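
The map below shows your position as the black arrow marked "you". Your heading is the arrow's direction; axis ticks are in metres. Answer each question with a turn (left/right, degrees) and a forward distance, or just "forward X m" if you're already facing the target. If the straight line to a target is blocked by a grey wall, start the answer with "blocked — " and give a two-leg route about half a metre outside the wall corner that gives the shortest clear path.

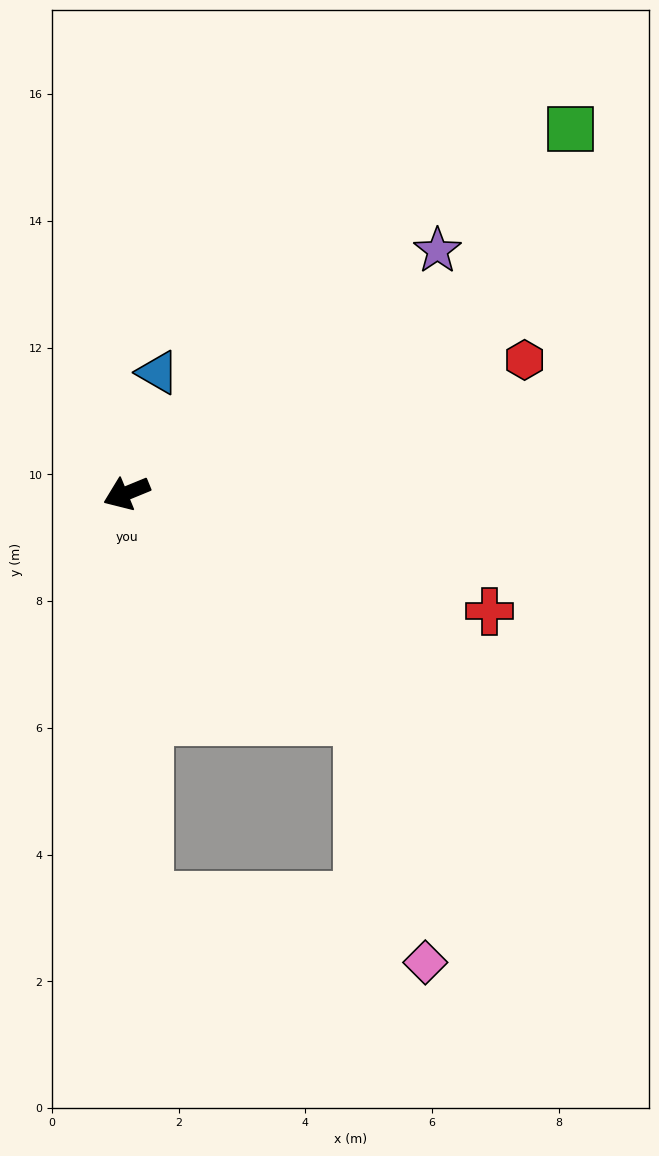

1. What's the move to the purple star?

turn right 164°, forward 6.2 m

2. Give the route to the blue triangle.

turn right 127°, forward 2.0 m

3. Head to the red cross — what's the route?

turn left 140°, forward 6.0 m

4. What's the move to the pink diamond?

blocked — turn left 114°, forward 5.1 m, then turn right 31°, forward 4.0 m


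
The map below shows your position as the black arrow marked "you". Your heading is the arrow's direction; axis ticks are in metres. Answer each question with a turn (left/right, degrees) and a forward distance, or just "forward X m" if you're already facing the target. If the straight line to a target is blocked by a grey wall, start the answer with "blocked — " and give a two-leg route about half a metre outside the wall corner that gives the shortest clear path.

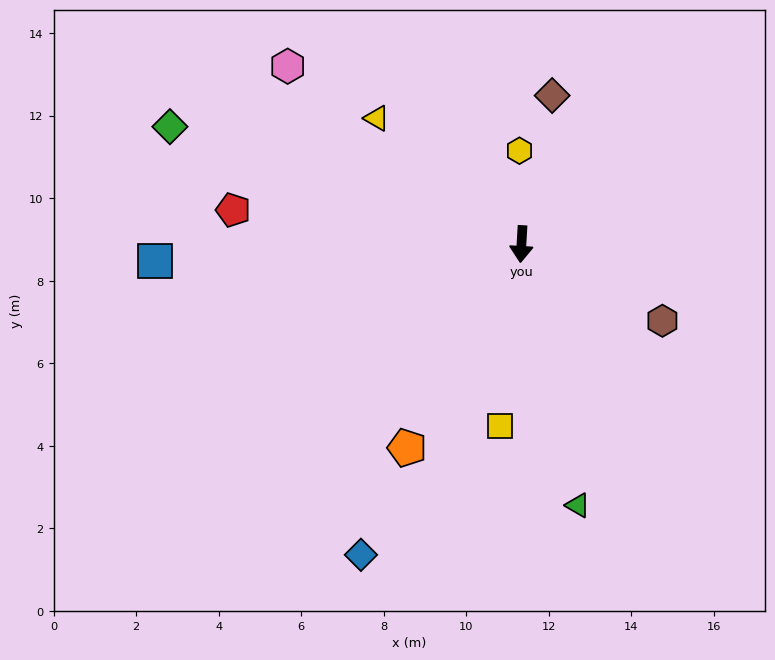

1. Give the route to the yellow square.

turn right 3°, forward 4.4 m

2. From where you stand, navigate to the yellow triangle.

turn right 128°, forward 4.6 m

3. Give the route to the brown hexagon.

turn left 65°, forward 3.9 m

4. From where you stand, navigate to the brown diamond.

turn left 172°, forward 3.7 m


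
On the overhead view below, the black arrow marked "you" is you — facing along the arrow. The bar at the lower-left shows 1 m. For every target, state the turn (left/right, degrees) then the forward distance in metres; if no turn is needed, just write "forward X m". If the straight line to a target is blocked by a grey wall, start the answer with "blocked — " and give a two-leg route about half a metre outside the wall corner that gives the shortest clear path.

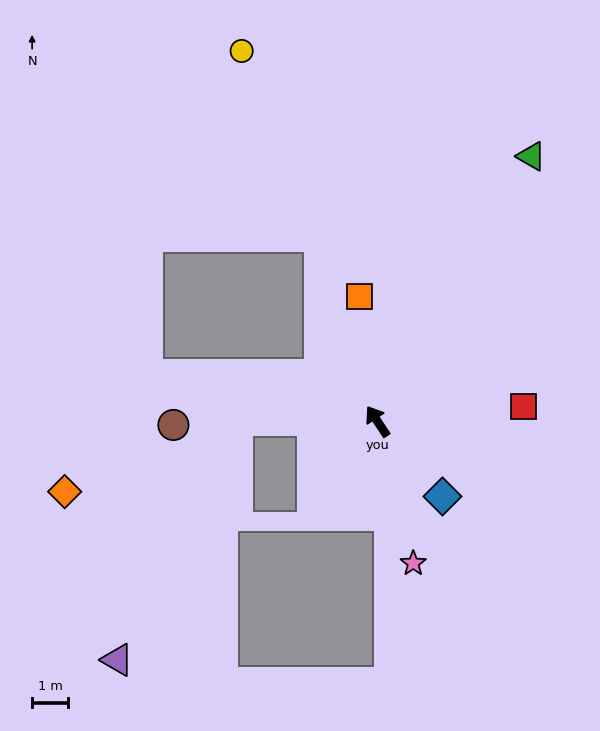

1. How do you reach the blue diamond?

turn right 173°, forward 2.7 m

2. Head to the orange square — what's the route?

turn right 25°, forward 3.5 m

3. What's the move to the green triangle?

turn right 64°, forward 8.4 m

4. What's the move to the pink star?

turn left 161°, forward 4.0 m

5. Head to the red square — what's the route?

turn right 118°, forward 4.1 m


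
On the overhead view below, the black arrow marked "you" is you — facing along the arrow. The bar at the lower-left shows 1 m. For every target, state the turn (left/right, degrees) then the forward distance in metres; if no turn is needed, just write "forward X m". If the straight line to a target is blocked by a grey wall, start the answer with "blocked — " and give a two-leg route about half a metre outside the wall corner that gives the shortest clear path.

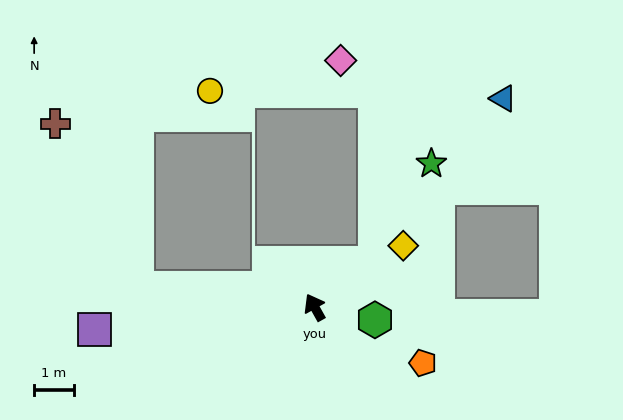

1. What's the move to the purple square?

turn left 67°, forward 5.6 m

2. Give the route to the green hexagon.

turn right 131°, forward 1.6 m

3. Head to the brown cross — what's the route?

blocked — turn left 55°, forward 4.5 m, then turn right 58°, forward 4.6 m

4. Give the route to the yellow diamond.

turn right 84°, forward 2.7 m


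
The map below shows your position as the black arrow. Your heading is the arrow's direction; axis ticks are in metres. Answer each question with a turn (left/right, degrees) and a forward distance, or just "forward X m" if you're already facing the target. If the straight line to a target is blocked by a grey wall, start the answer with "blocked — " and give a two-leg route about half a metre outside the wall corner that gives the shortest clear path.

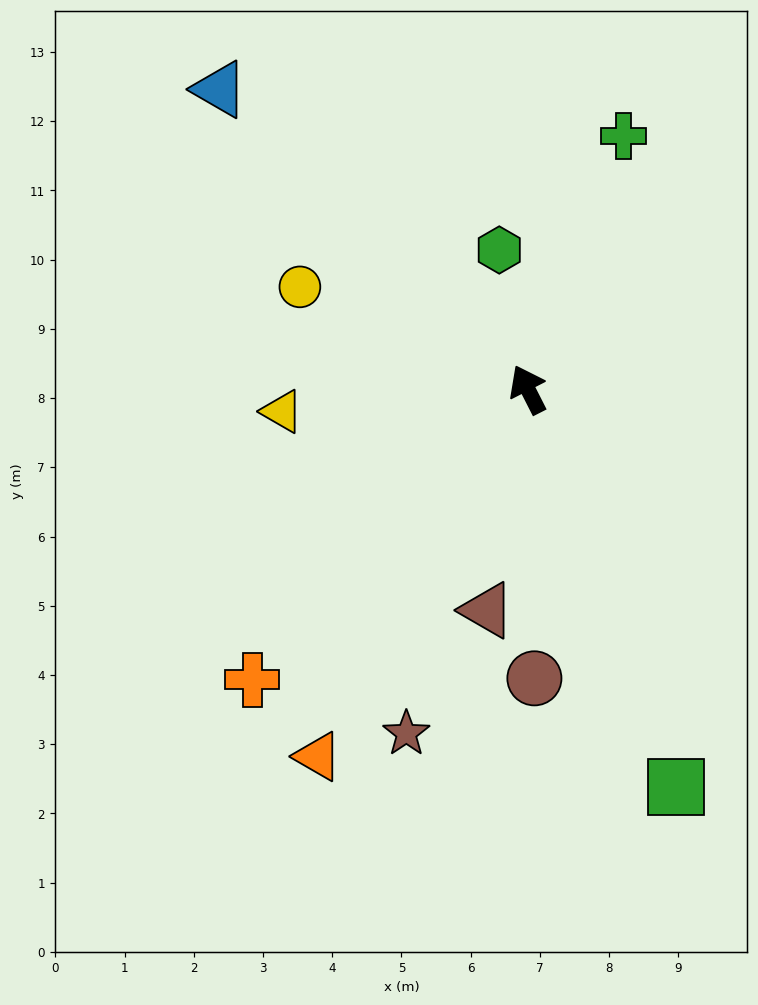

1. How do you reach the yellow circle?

turn left 39°, forward 3.6 m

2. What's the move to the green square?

turn left 173°, forward 6.1 m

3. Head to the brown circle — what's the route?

turn left 154°, forward 4.2 m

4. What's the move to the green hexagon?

turn right 15°, forward 2.1 m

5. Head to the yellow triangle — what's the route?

turn left 68°, forward 3.6 m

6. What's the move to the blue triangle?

turn left 19°, forward 6.2 m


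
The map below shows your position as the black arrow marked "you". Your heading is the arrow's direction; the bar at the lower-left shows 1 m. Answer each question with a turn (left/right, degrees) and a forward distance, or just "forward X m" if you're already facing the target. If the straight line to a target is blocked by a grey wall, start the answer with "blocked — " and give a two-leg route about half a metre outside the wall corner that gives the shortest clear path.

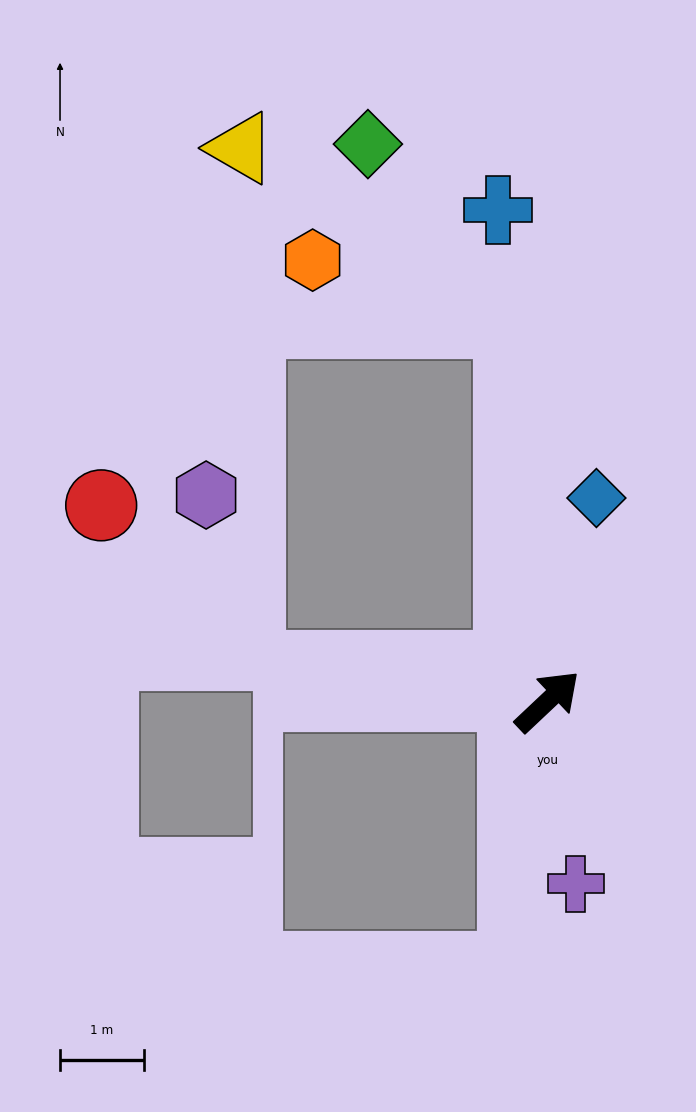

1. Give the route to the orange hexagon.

blocked — turn left 52°, forward 4.5 m, then turn left 67°, forward 2.5 m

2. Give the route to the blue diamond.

turn left 33°, forward 2.5 m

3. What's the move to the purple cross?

turn right 125°, forward 2.2 m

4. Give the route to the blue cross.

turn left 52°, forward 5.9 m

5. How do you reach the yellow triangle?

blocked — turn left 52°, forward 4.5 m, then turn left 52°, forward 3.8 m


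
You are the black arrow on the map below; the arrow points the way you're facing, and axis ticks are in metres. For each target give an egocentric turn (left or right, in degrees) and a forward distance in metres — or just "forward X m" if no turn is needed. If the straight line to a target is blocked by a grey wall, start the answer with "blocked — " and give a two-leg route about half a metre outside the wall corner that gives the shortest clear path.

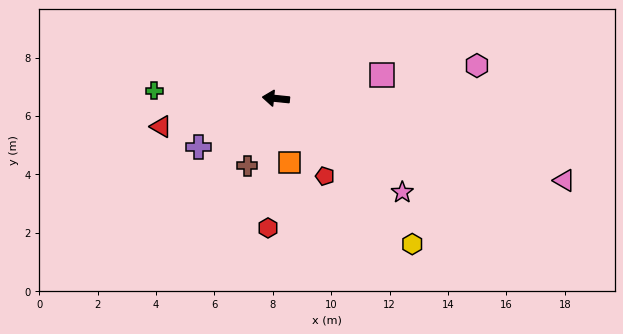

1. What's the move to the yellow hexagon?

turn left 139°, forward 6.8 m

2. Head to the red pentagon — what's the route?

turn left 128°, forward 3.1 m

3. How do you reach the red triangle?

turn left 20°, forward 4.0 m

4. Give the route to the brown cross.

turn left 73°, forward 2.5 m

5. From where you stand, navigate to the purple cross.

turn left 38°, forward 3.1 m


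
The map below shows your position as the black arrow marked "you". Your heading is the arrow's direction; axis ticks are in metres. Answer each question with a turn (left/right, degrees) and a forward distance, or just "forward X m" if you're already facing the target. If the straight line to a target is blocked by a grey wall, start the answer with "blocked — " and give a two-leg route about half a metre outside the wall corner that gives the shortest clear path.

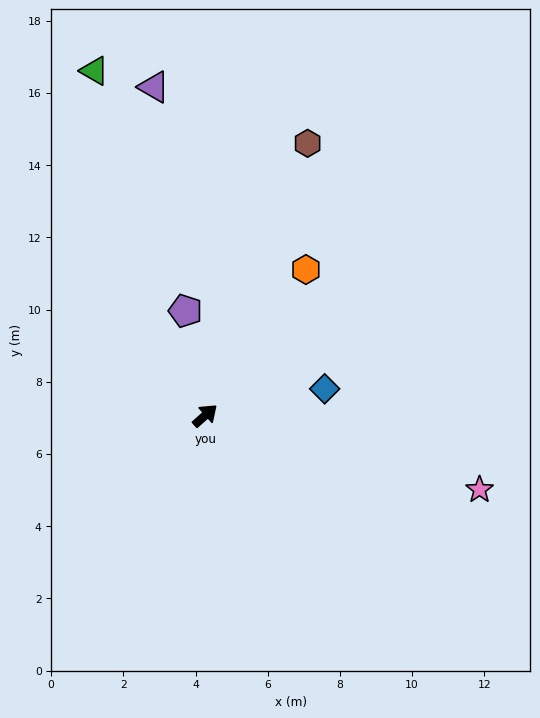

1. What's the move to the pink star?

turn right 57°, forward 7.9 m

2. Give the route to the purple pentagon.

turn left 59°, forward 2.9 m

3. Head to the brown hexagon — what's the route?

turn left 28°, forward 8.1 m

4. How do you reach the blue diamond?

turn right 29°, forward 3.4 m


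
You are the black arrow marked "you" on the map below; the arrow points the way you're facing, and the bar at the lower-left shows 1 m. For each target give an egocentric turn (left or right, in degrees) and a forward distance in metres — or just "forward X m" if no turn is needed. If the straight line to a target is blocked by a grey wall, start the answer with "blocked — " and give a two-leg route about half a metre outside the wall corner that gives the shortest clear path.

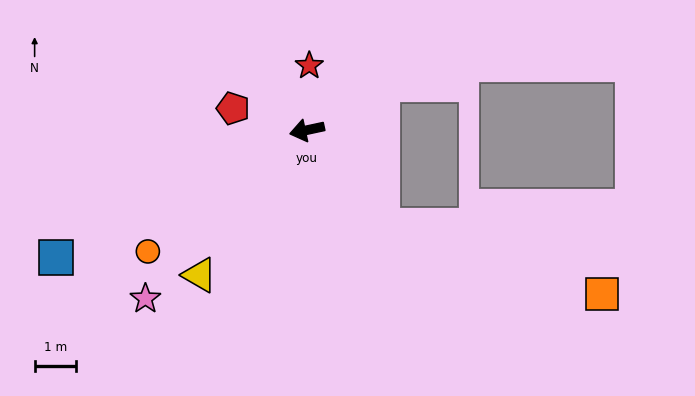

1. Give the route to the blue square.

turn left 15°, forward 6.7 m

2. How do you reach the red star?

turn right 104°, forward 1.5 m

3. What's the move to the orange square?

blocked — turn left 116°, forward 2.9 m, then turn left 35°, forward 5.5 m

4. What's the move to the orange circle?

turn left 25°, forward 4.8 m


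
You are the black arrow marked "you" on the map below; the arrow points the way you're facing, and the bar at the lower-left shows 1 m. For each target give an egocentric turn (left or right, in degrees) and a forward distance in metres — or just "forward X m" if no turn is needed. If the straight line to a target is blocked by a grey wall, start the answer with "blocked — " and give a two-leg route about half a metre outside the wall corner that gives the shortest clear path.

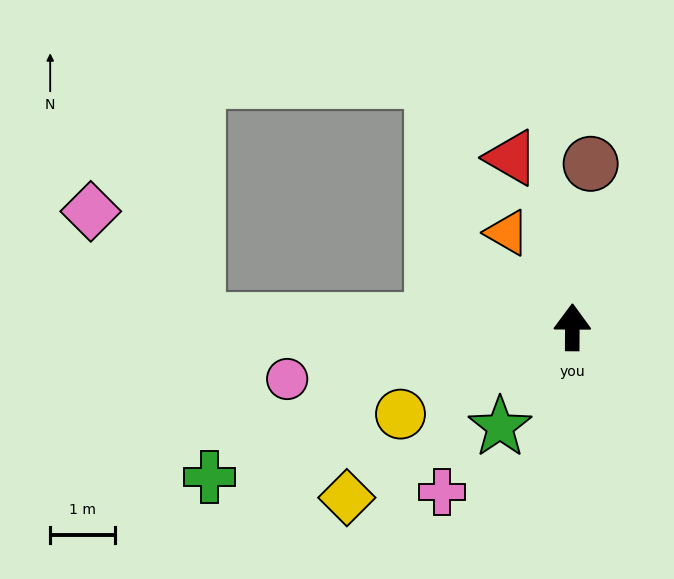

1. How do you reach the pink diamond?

blocked — turn left 89°, forward 5.8 m, then turn right 44°, forward 2.3 m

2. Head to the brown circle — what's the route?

turn right 6°, forward 2.5 m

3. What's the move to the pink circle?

turn left 101°, forward 4.5 m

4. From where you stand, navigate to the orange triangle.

turn left 35°, forward 1.8 m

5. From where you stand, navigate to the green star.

turn left 144°, forward 1.9 m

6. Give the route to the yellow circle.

turn left 117°, forward 3.0 m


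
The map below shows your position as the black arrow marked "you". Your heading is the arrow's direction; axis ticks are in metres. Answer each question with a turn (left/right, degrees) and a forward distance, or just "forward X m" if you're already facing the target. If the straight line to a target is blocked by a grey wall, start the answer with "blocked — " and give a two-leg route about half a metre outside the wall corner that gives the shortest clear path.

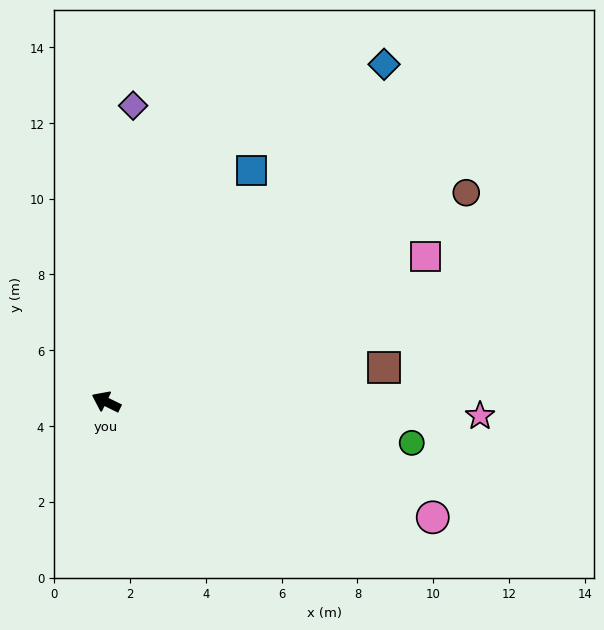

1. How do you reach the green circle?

turn right 162°, forward 8.1 m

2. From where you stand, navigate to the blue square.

turn right 96°, forward 7.2 m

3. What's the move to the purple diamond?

turn right 69°, forward 7.9 m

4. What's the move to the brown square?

turn right 147°, forward 7.4 m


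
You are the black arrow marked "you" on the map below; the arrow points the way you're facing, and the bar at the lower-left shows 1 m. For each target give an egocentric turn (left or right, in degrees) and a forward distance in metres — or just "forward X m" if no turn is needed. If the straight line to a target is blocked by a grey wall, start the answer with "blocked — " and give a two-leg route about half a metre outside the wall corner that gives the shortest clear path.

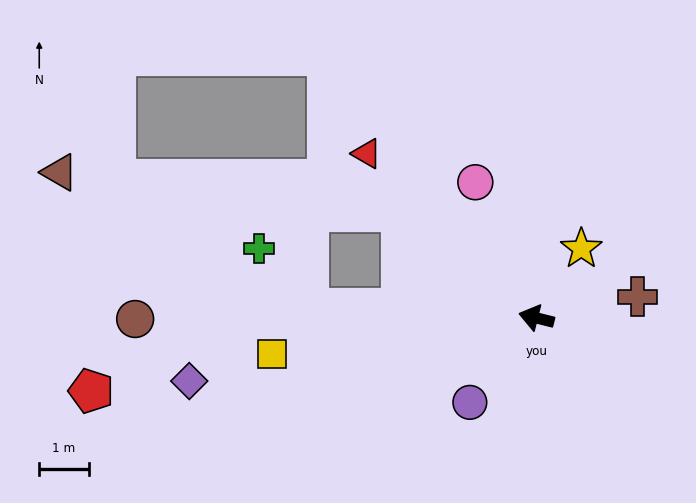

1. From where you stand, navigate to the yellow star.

turn right 109°, forward 1.7 m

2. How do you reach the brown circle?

turn left 14°, forward 8.1 m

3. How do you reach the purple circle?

turn left 66°, forward 2.2 m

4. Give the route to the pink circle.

turn right 52°, forward 3.0 m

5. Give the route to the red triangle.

turn right 30°, forward 4.8 m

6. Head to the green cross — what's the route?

blocked — turn left 12°, forward 4.6 m, then turn right 49°, forward 1.6 m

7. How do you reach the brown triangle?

blocked — turn left 12°, forward 4.6 m, then turn right 27°, forward 5.7 m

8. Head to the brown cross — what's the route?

turn right 154°, forward 2.1 m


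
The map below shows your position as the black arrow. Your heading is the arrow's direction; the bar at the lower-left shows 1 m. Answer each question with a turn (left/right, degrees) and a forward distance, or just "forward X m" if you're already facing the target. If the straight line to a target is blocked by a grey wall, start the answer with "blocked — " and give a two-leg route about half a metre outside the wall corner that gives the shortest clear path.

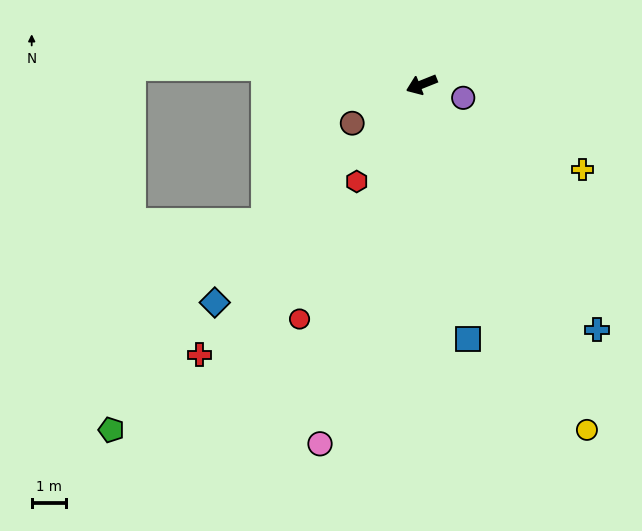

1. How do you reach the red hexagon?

turn left 34°, forward 3.4 m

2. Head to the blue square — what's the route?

turn left 79°, forward 7.4 m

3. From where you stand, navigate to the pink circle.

turn left 52°, forward 10.7 m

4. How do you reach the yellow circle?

turn left 94°, forward 11.0 m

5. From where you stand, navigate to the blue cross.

turn left 104°, forward 8.7 m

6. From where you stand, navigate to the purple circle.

turn left 140°, forward 1.3 m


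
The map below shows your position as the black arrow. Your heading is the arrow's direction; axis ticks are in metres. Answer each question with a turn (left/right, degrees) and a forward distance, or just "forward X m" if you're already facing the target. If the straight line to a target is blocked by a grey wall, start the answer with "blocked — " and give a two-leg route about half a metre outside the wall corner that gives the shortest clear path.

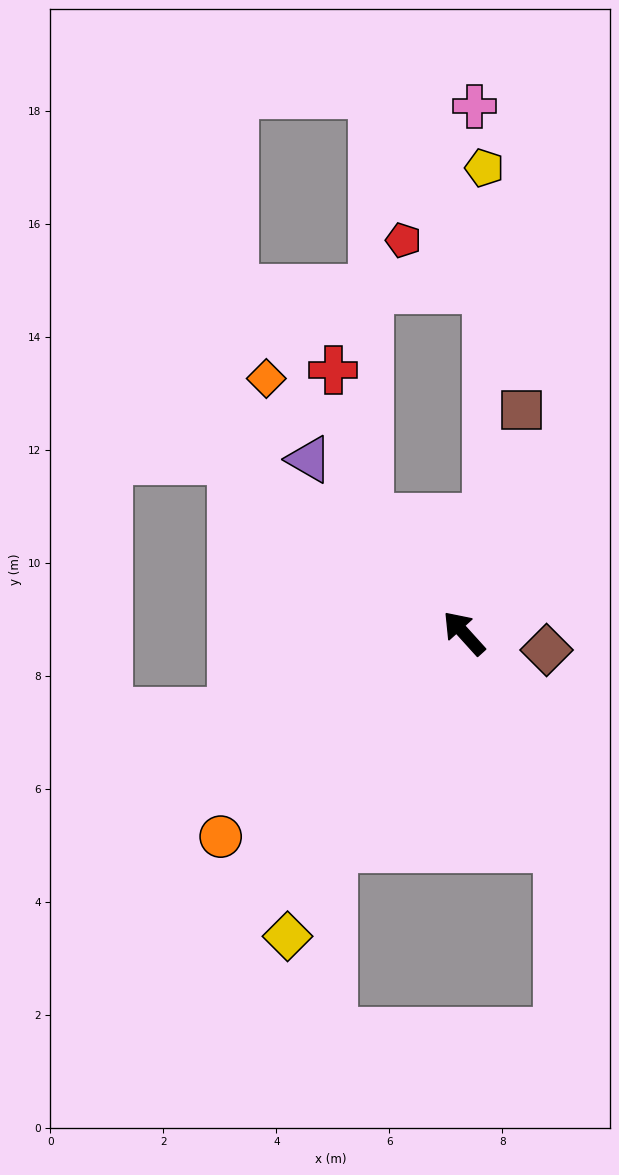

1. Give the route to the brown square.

turn right 57°, forward 4.1 m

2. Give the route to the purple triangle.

forward 4.1 m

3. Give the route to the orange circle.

turn left 88°, forward 5.6 m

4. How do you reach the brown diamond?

turn right 144°, forward 1.5 m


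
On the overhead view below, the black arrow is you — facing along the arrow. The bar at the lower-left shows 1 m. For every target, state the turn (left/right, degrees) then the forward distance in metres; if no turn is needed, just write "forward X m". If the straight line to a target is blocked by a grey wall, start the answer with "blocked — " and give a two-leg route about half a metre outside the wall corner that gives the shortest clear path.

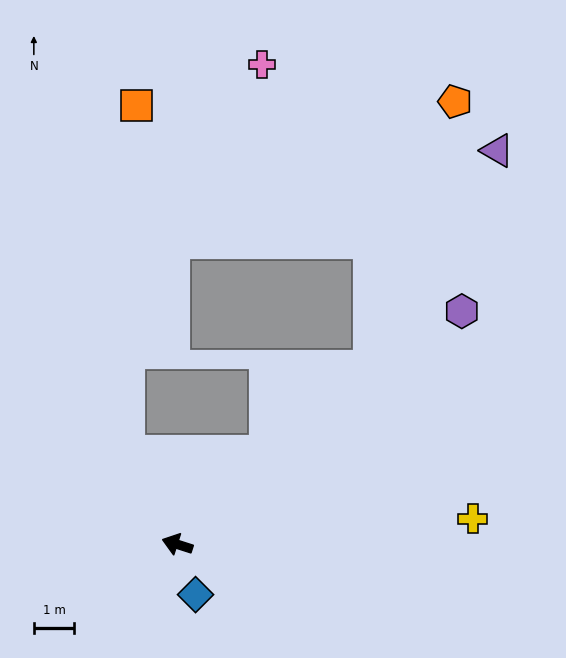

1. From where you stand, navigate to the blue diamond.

turn left 128°, forward 1.3 m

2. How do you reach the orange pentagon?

blocked — turn right 120°, forward 6.4 m, then turn left 30°, forward 6.9 m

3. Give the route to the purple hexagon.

turn right 123°, forward 9.1 m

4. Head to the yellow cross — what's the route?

turn right 157°, forward 7.3 m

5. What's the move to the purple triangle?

blocked — turn right 120°, forward 6.4 m, then turn left 17°, forward 6.2 m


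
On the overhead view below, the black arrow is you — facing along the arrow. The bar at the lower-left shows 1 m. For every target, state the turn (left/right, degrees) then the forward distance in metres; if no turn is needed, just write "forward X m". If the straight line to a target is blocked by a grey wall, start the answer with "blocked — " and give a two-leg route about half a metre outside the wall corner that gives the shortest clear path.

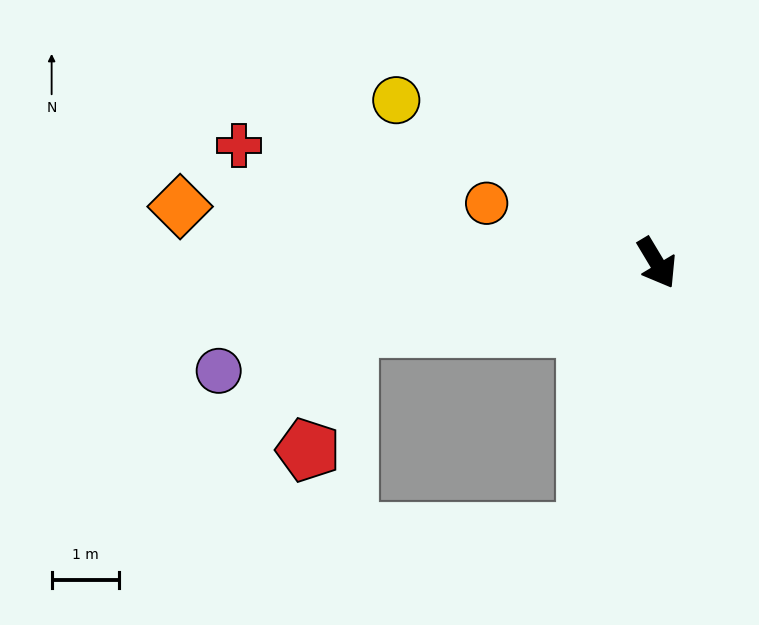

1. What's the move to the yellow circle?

turn right 153°, forward 4.6 m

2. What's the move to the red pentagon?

blocked — turn right 109°, forward 4.7 m, then turn left 59°, forward 1.9 m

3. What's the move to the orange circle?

turn right 140°, forward 2.7 m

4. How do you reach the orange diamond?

turn right 128°, forward 7.1 m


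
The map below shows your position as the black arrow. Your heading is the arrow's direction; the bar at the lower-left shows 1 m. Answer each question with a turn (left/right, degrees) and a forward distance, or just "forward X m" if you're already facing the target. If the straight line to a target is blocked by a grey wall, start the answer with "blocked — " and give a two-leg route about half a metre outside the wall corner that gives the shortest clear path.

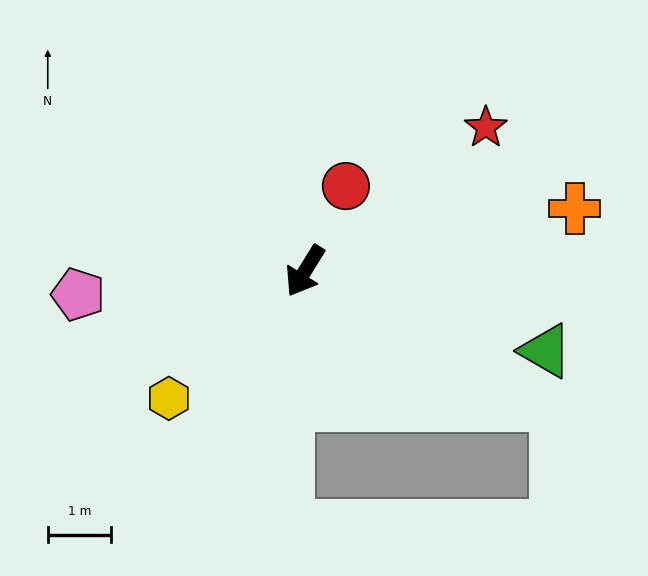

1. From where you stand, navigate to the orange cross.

turn left 135°, forward 4.4 m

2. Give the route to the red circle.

turn right 174°, forward 1.5 m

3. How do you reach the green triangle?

turn left 103°, forward 4.0 m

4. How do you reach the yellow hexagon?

turn right 15°, forward 2.9 m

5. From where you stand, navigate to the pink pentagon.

turn right 52°, forward 3.6 m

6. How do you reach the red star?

turn left 160°, forward 3.6 m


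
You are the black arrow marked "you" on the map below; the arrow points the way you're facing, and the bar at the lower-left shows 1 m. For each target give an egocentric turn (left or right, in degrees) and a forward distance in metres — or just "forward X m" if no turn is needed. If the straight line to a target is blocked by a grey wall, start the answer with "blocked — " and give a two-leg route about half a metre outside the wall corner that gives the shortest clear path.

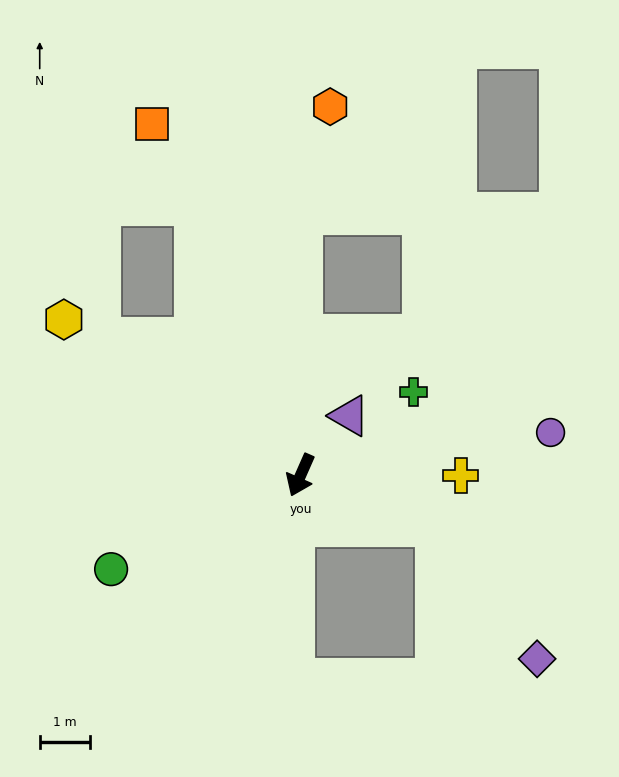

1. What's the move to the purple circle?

turn left 123°, forward 5.1 m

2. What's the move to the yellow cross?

turn left 114°, forward 3.2 m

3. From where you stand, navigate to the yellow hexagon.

turn right 100°, forward 5.7 m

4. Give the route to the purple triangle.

turn left 164°, forward 1.5 m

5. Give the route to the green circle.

turn right 40°, forward 4.2 m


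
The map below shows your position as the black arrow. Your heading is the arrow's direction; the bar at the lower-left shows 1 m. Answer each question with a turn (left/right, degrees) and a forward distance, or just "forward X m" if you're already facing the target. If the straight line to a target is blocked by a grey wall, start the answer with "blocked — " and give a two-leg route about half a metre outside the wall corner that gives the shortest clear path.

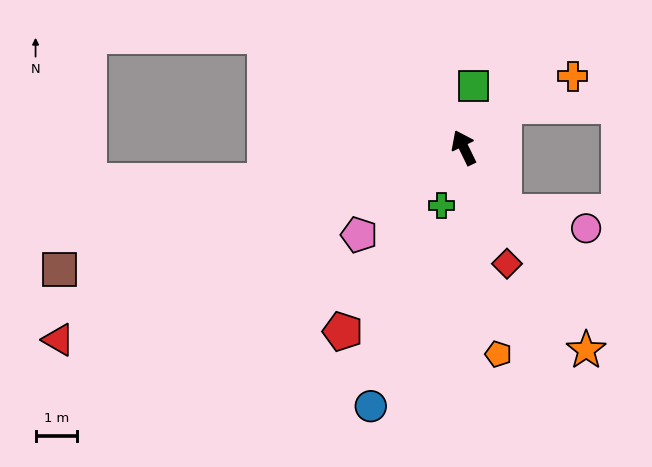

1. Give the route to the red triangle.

turn left 89°, forward 10.7 m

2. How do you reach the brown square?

turn left 81°, forward 10.1 m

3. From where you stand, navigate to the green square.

turn right 35°, forward 1.5 m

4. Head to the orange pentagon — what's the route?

turn left 164°, forward 5.0 m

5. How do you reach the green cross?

turn left 133°, forward 1.5 m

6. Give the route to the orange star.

turn right 175°, forward 5.6 m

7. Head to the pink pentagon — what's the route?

turn left 104°, forward 3.3 m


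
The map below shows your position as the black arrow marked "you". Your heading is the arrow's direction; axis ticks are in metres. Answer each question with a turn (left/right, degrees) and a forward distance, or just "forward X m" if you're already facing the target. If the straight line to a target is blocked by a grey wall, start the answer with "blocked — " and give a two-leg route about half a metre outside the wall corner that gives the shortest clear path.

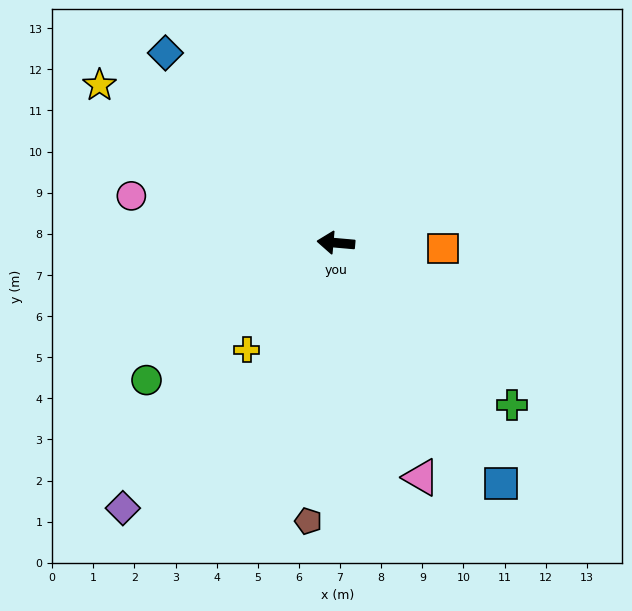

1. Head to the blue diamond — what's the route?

turn right 43°, forward 6.2 m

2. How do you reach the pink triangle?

turn left 115°, forward 6.1 m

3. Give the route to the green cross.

turn left 142°, forward 5.8 m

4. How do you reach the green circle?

turn left 41°, forward 5.7 m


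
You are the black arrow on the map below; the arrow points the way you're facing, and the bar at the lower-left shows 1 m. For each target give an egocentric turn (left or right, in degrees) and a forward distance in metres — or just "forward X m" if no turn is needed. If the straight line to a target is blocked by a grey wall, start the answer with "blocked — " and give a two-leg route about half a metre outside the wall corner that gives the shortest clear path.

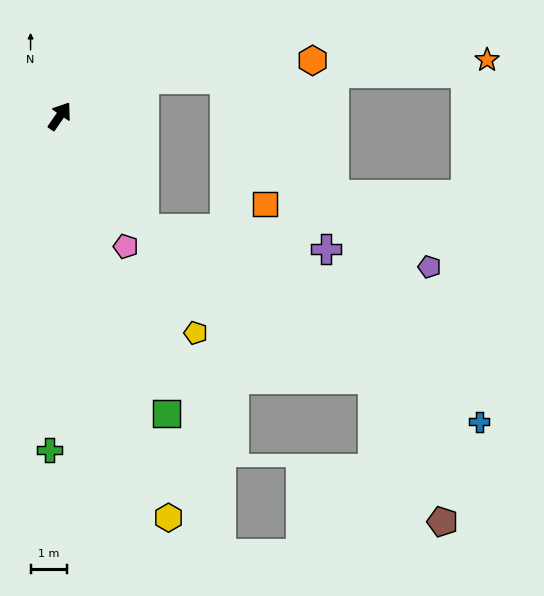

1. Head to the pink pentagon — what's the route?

turn right 119°, forward 4.0 m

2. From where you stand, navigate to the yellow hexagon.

turn right 130°, forward 11.5 m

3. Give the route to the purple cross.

blocked — turn right 109°, forward 3.9 m, then turn left 47°, forward 5.1 m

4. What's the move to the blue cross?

blocked — turn right 109°, forward 3.9 m, then turn left 24°, forward 10.7 m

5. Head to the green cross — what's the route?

turn right 147°, forward 9.3 m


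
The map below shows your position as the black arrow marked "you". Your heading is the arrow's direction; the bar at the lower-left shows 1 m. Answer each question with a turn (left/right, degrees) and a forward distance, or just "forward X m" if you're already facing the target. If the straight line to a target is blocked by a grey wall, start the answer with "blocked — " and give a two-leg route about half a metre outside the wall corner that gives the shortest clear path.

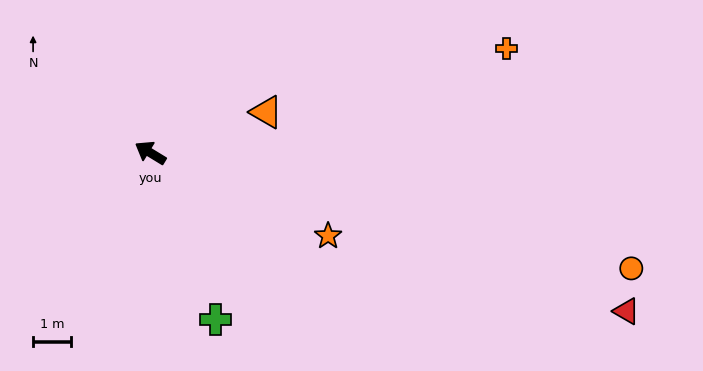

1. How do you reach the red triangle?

turn right 167°, forward 13.1 m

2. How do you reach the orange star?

turn right 174°, forward 5.1 m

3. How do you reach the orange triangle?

turn right 129°, forward 3.2 m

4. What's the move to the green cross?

turn left 143°, forward 4.7 m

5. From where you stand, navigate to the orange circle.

turn right 162°, forward 12.9 m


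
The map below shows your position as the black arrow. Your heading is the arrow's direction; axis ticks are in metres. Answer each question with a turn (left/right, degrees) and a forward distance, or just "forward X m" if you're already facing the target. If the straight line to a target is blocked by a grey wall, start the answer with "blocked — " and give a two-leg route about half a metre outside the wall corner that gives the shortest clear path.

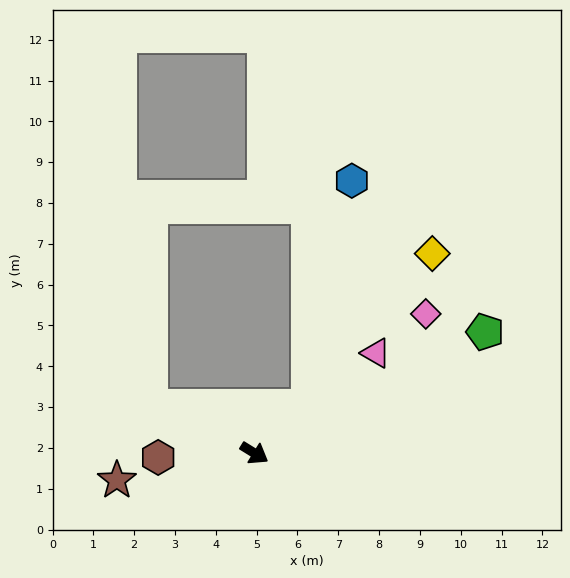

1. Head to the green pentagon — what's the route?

turn left 59°, forward 6.4 m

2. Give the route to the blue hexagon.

blocked — turn left 73°, forward 1.7 m, then turn left 38°, forward 5.6 m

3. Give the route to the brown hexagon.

turn right 146°, forward 2.4 m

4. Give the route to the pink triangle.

turn left 71°, forward 3.9 m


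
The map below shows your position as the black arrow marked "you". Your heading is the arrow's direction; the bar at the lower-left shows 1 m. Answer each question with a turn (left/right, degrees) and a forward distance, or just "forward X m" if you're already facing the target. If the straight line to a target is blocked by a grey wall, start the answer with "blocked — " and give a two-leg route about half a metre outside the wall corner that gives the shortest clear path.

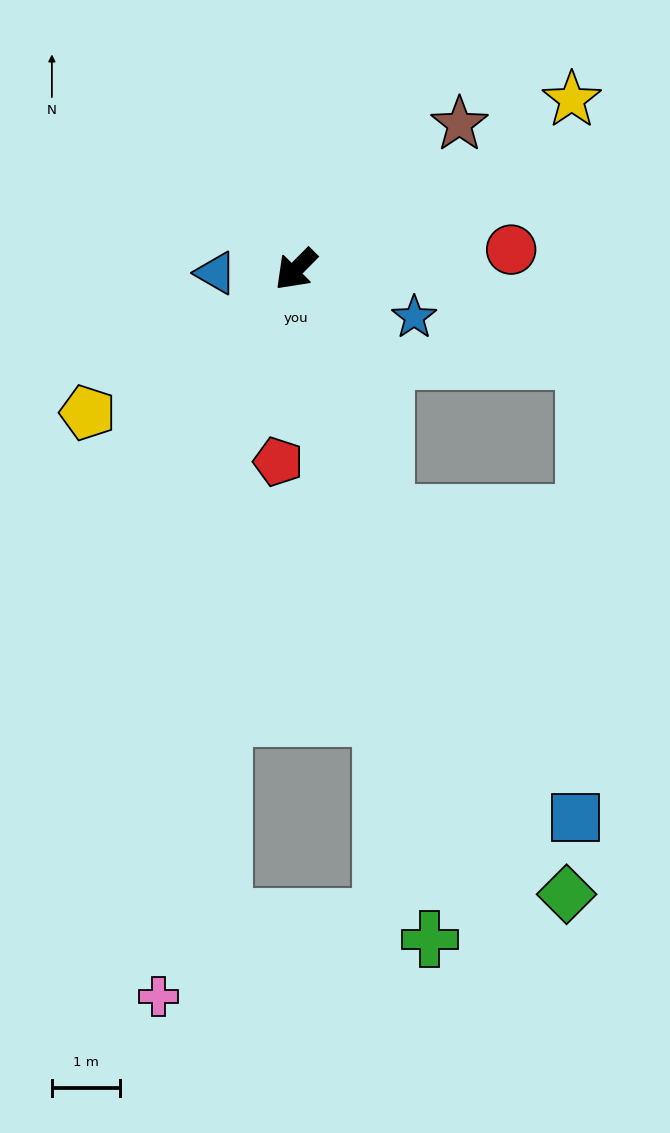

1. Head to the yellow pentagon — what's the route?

turn right 11°, forward 3.7 m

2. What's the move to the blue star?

turn left 113°, forward 1.9 m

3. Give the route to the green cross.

turn left 56°, forward 10.0 m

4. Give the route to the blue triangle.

turn right 43°, forward 1.2 m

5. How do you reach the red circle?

turn left 140°, forward 3.2 m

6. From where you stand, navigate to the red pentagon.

turn left 39°, forward 2.8 m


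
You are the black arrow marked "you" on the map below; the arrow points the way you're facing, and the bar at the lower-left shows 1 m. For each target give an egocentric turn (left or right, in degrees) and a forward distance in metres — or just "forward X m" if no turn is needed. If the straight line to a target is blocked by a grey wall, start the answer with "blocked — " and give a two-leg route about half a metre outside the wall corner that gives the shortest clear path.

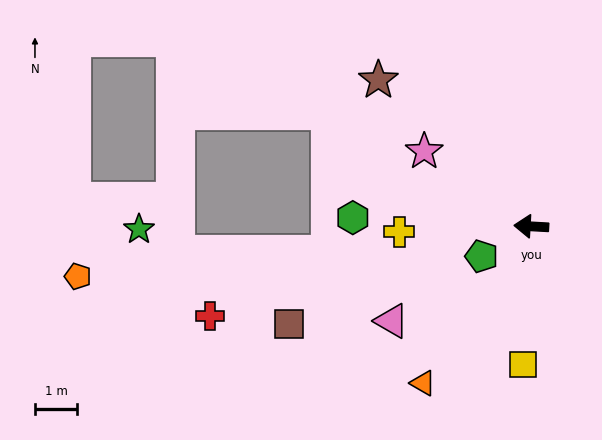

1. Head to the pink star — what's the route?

turn right 32°, forward 3.1 m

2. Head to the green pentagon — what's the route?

turn left 34°, forward 1.4 m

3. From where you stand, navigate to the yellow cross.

turn left 5°, forward 3.1 m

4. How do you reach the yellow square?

turn left 90°, forward 3.3 m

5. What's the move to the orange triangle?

turn left 59°, forward 4.5 m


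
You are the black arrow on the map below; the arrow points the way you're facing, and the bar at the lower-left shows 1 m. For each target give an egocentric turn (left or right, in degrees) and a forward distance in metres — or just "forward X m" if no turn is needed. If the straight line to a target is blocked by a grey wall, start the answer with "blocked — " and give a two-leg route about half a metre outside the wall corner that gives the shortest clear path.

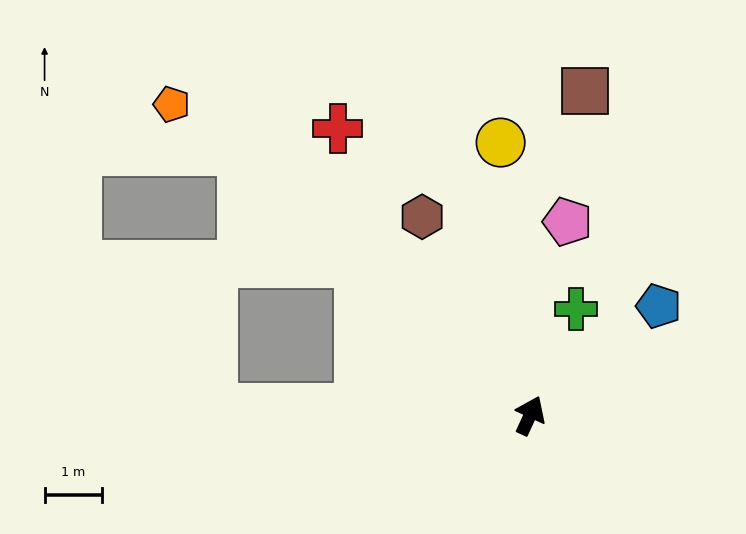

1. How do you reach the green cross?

forward 2.0 m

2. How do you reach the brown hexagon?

turn left 53°, forward 3.9 m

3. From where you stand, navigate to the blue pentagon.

turn right 25°, forward 2.9 m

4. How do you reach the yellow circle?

turn left 31°, forward 4.8 m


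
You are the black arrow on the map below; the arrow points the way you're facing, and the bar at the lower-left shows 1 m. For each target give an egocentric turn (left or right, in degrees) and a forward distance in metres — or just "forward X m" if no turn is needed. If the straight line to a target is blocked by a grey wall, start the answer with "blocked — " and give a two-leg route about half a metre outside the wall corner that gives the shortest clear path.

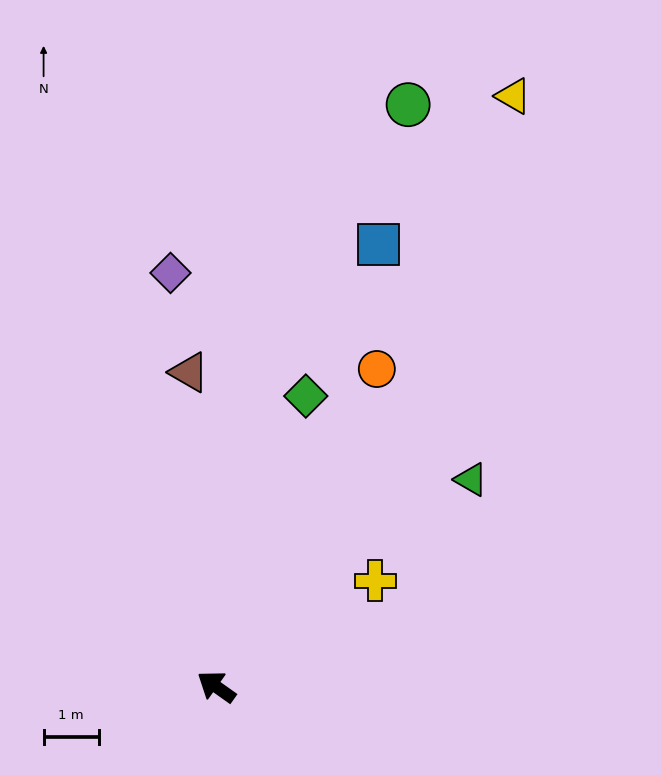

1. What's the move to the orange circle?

turn right 81°, forward 6.5 m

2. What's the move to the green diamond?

turn right 72°, forward 5.5 m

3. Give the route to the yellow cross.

turn right 111°, forward 3.5 m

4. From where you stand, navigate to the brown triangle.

turn right 50°, forward 5.7 m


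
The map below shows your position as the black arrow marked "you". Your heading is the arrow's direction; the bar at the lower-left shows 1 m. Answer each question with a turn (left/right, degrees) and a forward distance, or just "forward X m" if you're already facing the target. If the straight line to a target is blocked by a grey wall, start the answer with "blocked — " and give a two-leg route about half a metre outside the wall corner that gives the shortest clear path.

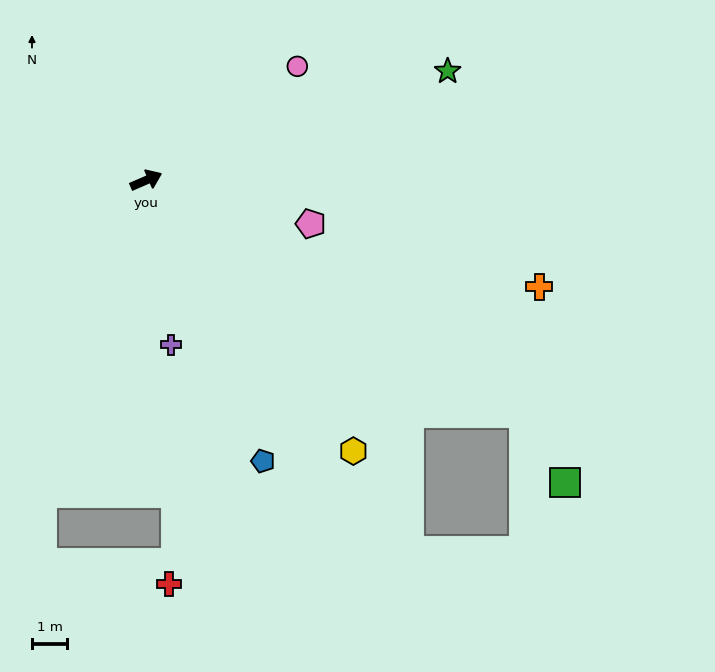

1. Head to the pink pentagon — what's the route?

turn right 38°, forward 4.8 m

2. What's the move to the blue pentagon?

turn right 91°, forward 8.6 m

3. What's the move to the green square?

blocked — turn right 55°, forward 12.6 m, then turn right 28°, forward 2.3 m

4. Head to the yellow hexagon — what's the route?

turn right 76°, forward 9.7 m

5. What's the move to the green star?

turn right 4°, forward 9.1 m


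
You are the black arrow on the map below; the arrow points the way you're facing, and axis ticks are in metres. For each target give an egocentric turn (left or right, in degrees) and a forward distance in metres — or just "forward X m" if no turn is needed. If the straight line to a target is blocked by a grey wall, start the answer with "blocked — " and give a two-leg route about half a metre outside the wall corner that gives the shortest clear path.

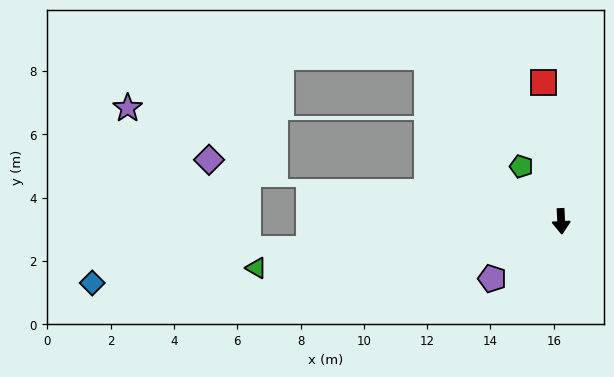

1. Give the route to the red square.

turn right 176°, forward 4.4 m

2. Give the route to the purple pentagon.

turn right 53°, forward 2.8 m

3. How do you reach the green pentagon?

turn right 147°, forward 2.1 m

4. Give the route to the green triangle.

turn right 84°, forward 9.7 m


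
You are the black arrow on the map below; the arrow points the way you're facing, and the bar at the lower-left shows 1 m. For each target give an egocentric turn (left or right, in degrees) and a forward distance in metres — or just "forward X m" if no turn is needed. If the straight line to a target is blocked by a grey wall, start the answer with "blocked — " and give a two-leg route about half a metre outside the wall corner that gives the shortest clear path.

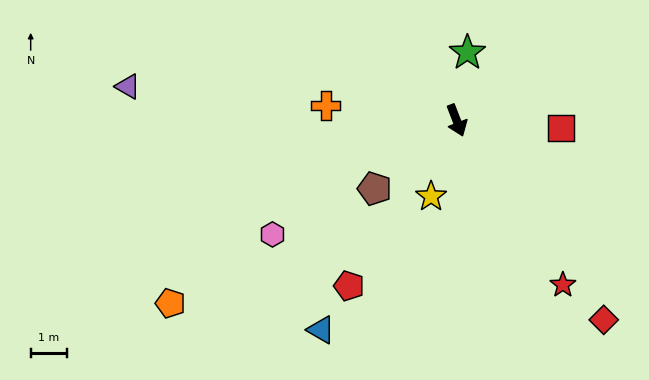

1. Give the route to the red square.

turn left 65°, forward 2.9 m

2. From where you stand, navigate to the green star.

turn left 150°, forward 1.9 m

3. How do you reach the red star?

turn left 12°, forward 5.4 m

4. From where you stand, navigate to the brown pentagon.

turn right 71°, forward 2.9 m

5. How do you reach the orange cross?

turn right 118°, forward 3.6 m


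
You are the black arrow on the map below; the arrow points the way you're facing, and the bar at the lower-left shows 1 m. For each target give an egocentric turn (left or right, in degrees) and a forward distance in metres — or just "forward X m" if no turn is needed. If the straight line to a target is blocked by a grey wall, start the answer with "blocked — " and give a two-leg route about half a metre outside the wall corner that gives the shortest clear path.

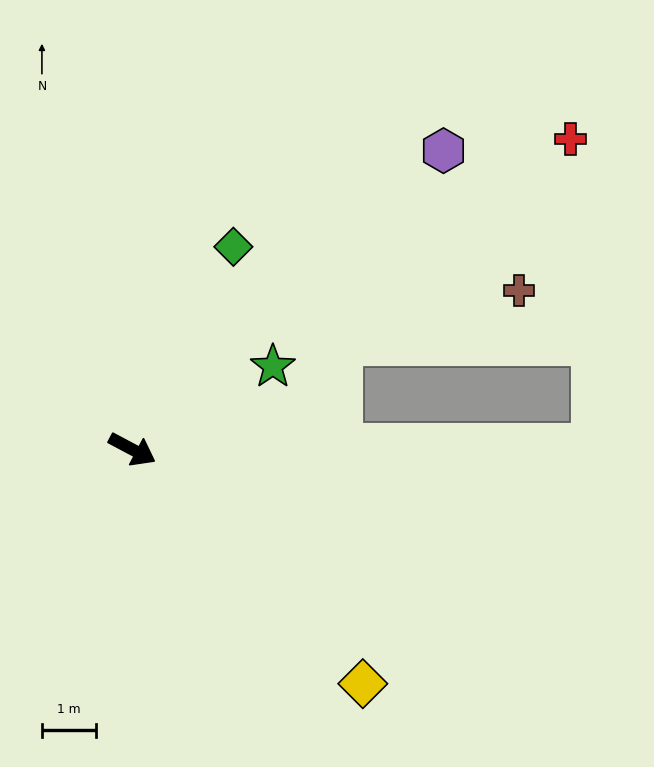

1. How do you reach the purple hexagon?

turn left 72°, forward 8.0 m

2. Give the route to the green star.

turn left 59°, forward 3.0 m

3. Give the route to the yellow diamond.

turn right 17°, forward 6.1 m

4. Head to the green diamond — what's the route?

turn left 91°, forward 4.2 m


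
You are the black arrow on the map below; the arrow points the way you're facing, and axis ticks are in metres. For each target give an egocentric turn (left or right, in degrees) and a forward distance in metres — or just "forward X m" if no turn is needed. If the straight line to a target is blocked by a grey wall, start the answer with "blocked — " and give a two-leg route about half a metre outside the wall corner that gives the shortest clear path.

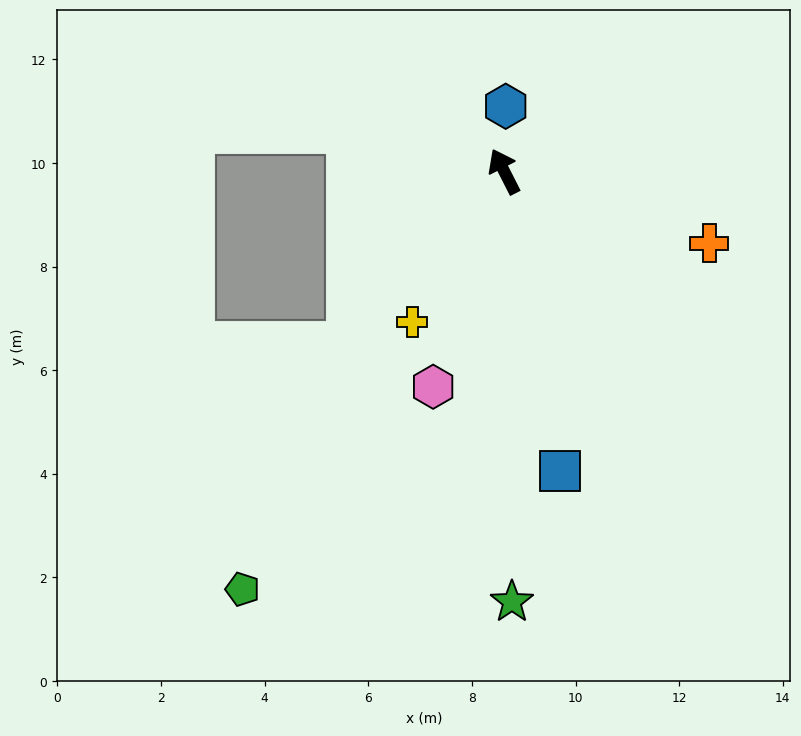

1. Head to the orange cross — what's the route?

turn right 136°, forward 4.2 m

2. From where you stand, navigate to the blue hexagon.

turn right 28°, forward 1.3 m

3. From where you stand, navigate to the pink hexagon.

turn left 135°, forward 4.4 m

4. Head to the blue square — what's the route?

turn left 164°, forward 5.9 m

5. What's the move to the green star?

turn left 154°, forward 8.3 m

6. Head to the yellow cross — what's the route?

turn left 122°, forward 3.4 m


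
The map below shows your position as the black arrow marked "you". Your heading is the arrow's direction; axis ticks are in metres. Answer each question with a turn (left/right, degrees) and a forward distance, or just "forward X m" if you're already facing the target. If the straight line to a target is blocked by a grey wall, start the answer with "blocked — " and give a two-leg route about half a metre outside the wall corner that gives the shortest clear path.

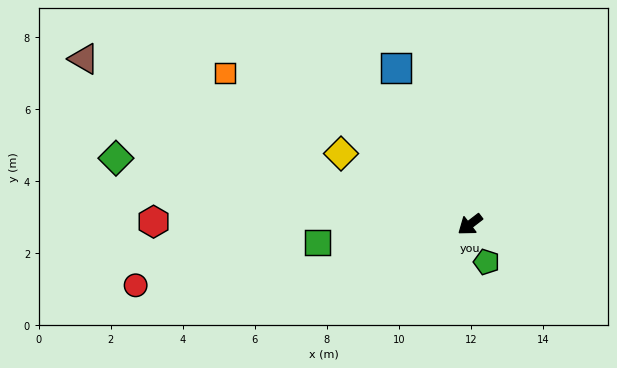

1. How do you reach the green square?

turn right 31°, forward 4.3 m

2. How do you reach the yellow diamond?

turn right 66°, forward 4.1 m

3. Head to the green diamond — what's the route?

turn right 48°, forward 10.0 m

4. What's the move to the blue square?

turn right 102°, forward 4.8 m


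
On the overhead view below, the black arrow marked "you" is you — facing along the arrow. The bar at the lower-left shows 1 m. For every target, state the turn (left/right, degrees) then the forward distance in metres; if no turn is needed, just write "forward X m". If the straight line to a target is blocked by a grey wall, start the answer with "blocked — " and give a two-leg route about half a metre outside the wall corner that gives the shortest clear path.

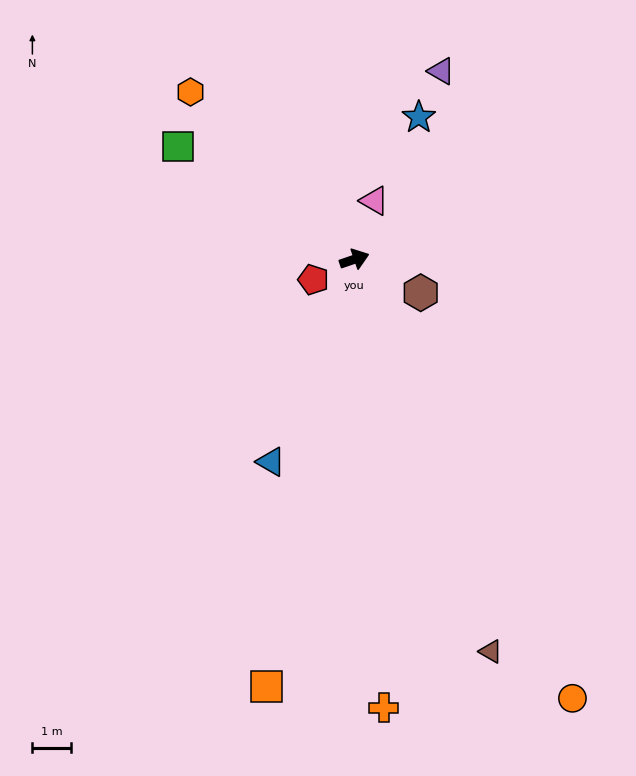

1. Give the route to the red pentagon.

turn right 172°, forward 1.2 m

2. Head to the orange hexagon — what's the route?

turn left 115°, forward 6.0 m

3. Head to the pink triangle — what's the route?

turn left 52°, forward 1.6 m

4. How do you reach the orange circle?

turn right 82°, forward 12.6 m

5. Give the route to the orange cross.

turn right 105°, forward 11.5 m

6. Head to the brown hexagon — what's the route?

turn right 46°, forward 1.9 m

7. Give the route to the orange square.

turn right 121°, forward 11.2 m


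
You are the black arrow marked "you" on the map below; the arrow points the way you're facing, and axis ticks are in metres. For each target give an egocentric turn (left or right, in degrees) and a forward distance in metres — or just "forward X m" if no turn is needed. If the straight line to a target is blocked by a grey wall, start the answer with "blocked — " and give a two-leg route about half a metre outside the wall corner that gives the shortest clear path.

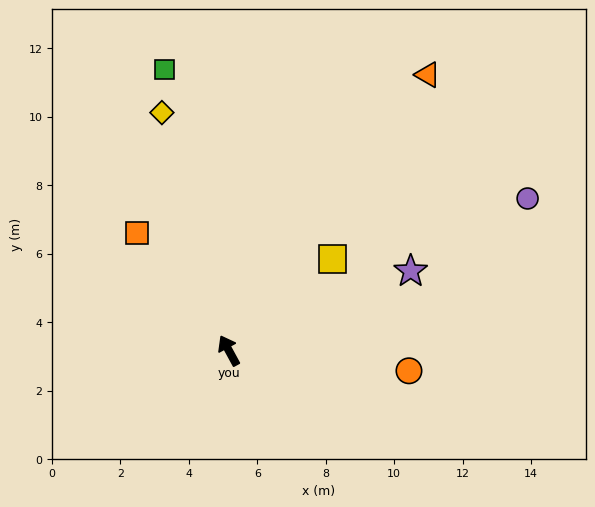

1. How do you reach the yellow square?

turn right 77°, forward 4.0 m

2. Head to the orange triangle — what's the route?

turn right 64°, forward 9.9 m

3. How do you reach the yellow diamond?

turn right 13°, forward 7.2 m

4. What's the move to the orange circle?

turn right 125°, forward 5.3 m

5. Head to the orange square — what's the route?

turn left 9°, forward 4.3 m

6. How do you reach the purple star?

turn right 95°, forward 5.8 m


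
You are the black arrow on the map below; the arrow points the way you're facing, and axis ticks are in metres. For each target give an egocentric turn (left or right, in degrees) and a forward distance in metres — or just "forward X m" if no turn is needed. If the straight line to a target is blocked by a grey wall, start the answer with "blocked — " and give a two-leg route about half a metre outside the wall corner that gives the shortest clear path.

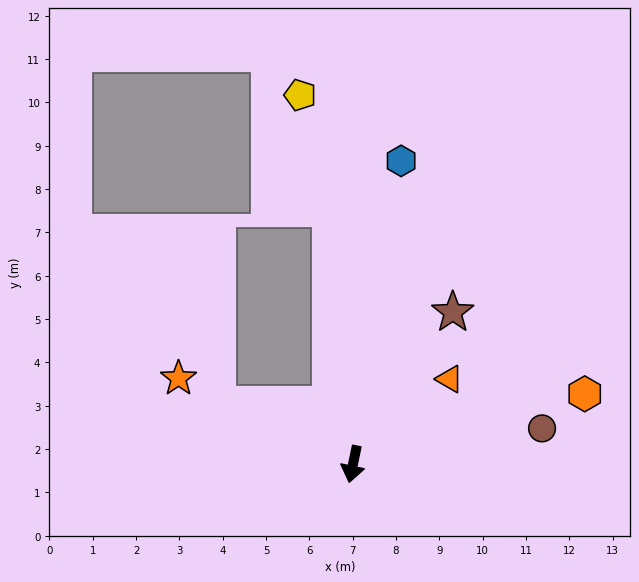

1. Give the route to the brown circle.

turn left 113°, forward 4.4 m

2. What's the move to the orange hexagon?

turn left 119°, forward 5.6 m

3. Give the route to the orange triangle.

turn left 143°, forward 3.0 m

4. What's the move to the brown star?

turn left 158°, forward 4.2 m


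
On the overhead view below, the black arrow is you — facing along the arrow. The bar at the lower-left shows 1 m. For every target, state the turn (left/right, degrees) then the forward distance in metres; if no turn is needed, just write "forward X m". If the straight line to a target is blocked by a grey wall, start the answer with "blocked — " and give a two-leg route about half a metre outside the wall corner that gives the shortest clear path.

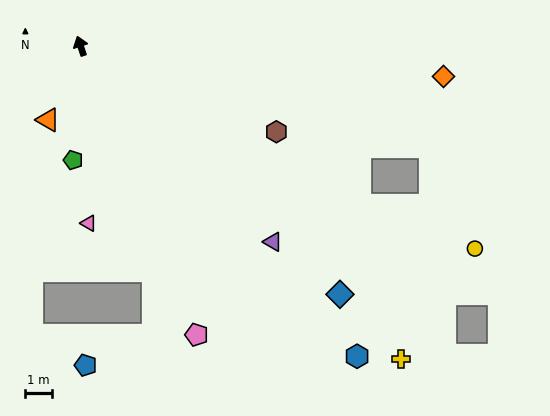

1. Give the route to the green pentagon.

turn left 158°, forward 4.3 m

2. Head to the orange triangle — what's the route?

turn left 138°, forward 3.0 m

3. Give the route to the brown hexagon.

turn right 132°, forward 8.0 m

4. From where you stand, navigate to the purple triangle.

turn right 154°, forward 10.3 m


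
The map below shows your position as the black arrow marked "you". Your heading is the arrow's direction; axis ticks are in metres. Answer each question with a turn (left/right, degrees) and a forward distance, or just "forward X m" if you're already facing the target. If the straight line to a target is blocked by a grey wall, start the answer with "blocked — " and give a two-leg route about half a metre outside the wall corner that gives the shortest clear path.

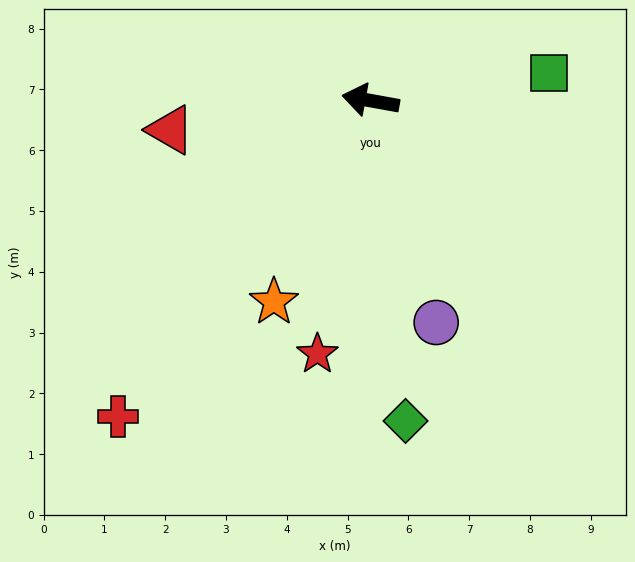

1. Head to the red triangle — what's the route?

turn left 19°, forward 3.3 m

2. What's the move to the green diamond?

turn left 106°, forward 5.3 m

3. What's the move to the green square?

turn right 161°, forward 3.0 m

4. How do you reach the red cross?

turn left 62°, forward 6.6 m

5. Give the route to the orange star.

turn left 75°, forward 3.7 m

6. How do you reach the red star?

turn left 88°, forward 4.3 m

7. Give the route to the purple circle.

turn left 117°, forward 3.8 m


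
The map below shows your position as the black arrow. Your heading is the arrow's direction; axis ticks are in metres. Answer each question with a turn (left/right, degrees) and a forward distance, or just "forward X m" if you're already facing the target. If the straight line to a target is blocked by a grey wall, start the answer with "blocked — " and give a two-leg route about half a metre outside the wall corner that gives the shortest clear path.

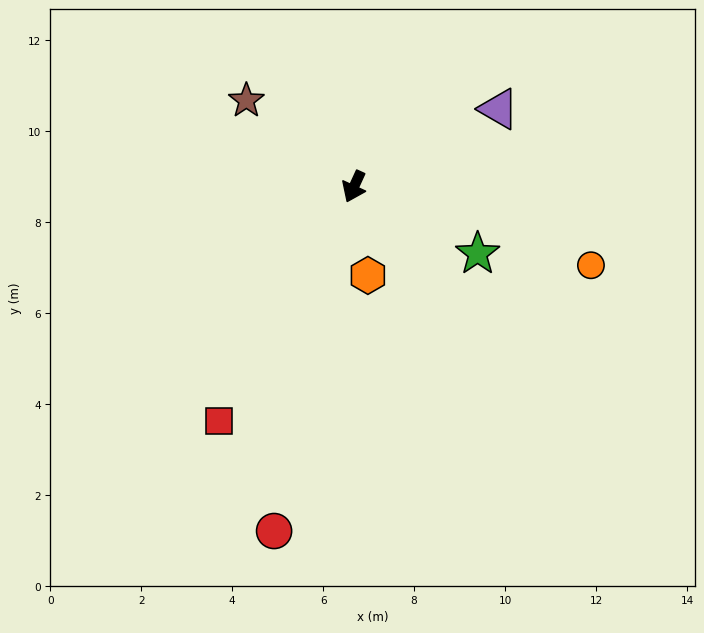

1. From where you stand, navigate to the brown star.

turn right 104°, forward 3.0 m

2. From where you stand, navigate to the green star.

turn left 86°, forward 3.1 m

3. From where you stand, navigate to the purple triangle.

turn left 143°, forward 3.6 m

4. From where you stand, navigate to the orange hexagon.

turn left 33°, forward 2.0 m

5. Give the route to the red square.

turn right 5°, forward 5.9 m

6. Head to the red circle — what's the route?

turn left 11°, forward 7.8 m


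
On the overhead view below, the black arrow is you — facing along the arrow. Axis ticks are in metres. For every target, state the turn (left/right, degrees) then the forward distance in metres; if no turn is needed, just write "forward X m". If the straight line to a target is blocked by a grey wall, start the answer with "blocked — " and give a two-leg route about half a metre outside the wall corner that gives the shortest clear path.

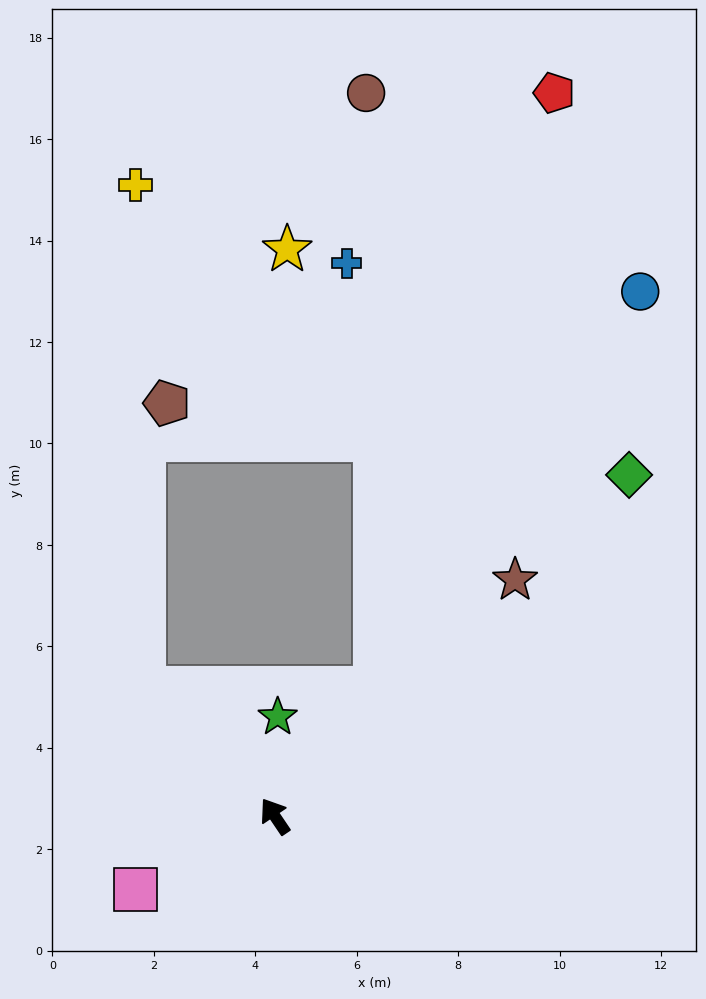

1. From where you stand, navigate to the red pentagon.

blocked — turn right 72°, forward 3.2 m, then turn left 21°, forward 12.3 m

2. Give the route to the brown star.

turn right 79°, forward 6.6 m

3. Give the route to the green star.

turn right 36°, forward 2.0 m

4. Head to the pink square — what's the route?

turn left 84°, forward 3.1 m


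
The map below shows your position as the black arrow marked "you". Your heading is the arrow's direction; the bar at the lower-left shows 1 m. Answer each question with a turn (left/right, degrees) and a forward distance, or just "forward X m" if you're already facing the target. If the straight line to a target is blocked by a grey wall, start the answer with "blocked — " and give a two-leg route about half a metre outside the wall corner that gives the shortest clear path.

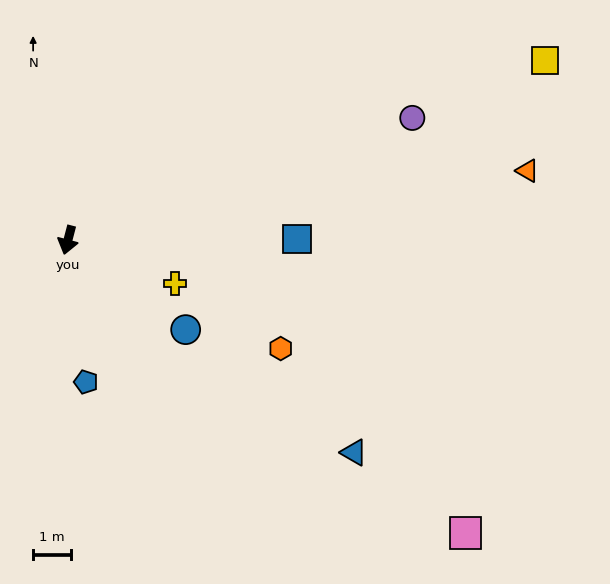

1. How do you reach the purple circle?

turn left 124°, forward 9.7 m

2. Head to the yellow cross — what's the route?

turn left 83°, forward 3.1 m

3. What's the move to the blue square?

turn left 105°, forward 6.1 m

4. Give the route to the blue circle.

turn left 67°, forward 3.9 m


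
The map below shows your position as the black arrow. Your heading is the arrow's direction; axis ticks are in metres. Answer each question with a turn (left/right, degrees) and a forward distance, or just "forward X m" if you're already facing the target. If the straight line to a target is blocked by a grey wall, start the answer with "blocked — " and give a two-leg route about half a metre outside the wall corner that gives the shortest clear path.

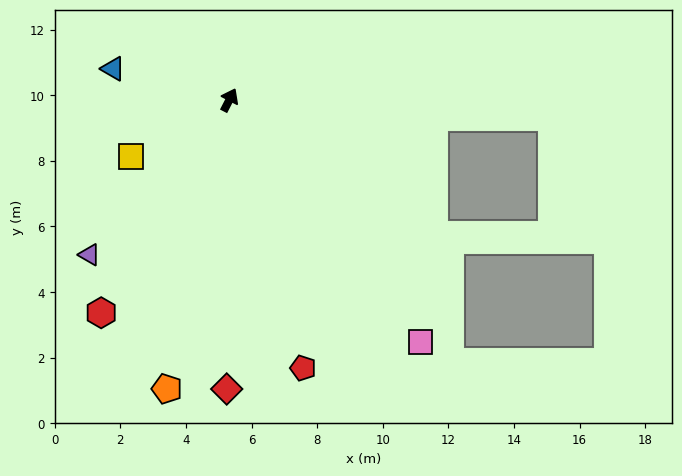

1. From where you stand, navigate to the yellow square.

turn left 147°, forward 3.5 m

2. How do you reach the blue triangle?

turn left 102°, forward 3.7 m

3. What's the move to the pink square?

turn right 114°, forward 9.4 m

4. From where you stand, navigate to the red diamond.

turn right 153°, forward 8.8 m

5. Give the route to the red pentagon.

turn right 137°, forward 8.5 m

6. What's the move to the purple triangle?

turn left 165°, forward 6.4 m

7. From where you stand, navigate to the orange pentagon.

turn right 165°, forward 9.0 m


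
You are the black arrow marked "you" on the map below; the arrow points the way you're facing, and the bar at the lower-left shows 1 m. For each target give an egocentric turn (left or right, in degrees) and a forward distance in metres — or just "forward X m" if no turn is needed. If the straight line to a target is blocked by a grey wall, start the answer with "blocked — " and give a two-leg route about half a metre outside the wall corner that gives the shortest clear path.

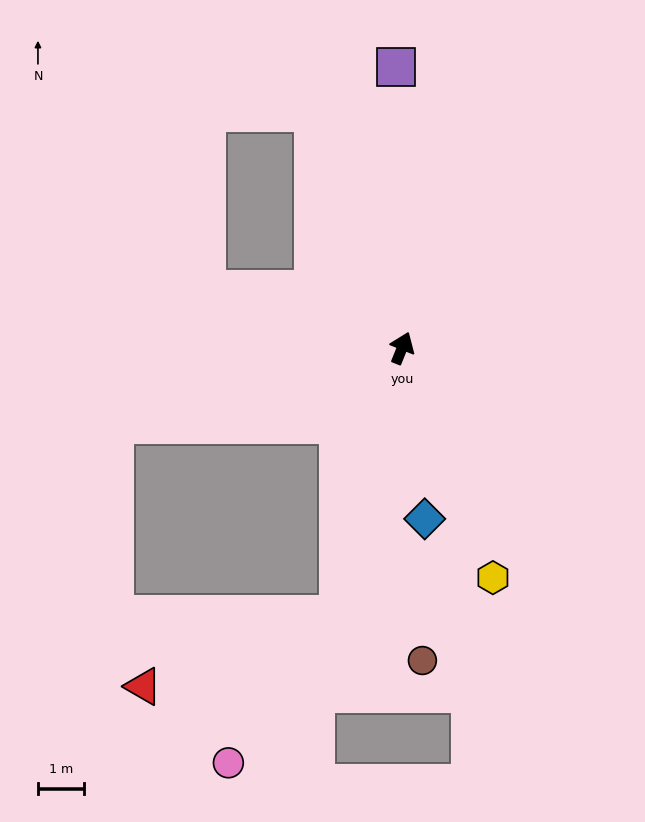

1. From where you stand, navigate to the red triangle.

blocked — turn right 172°, forward 5.9 m, then turn right 56°, forward 4.5 m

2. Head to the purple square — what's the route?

turn left 23°, forward 6.1 m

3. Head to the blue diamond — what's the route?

turn right 151°, forward 3.7 m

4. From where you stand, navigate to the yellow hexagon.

turn right 137°, forward 5.3 m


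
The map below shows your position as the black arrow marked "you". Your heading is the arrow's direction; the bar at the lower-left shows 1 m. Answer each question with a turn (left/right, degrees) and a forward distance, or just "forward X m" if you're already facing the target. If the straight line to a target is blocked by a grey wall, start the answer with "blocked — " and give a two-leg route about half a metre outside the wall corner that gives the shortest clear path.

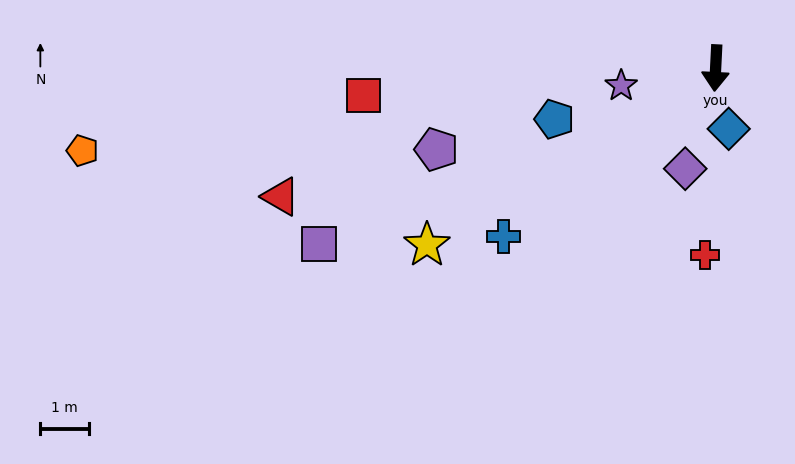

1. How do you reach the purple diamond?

turn right 14°, forward 2.2 m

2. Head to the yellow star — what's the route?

turn right 56°, forward 6.9 m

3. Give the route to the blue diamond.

turn left 15°, forward 1.3 m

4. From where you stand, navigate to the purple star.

turn right 77°, forward 2.0 m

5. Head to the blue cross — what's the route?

turn right 49°, forward 5.6 m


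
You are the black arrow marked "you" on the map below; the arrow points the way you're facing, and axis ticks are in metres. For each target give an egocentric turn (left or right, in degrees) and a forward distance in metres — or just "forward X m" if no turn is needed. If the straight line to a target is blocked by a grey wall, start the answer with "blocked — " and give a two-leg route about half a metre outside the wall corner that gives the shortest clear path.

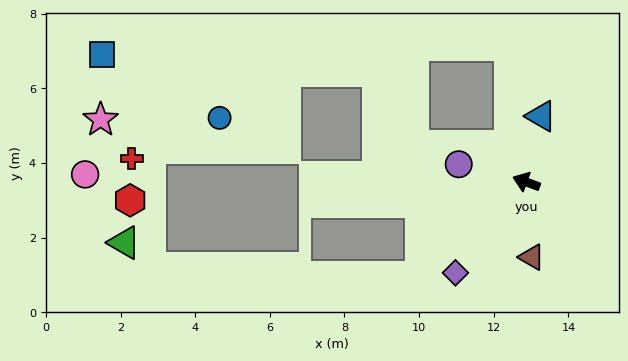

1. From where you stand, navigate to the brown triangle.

turn left 114°, forward 2.0 m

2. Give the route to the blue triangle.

turn right 82°, forward 1.8 m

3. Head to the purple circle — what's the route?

turn left 5°, forward 1.9 m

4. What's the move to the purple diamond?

turn left 72°, forward 3.1 m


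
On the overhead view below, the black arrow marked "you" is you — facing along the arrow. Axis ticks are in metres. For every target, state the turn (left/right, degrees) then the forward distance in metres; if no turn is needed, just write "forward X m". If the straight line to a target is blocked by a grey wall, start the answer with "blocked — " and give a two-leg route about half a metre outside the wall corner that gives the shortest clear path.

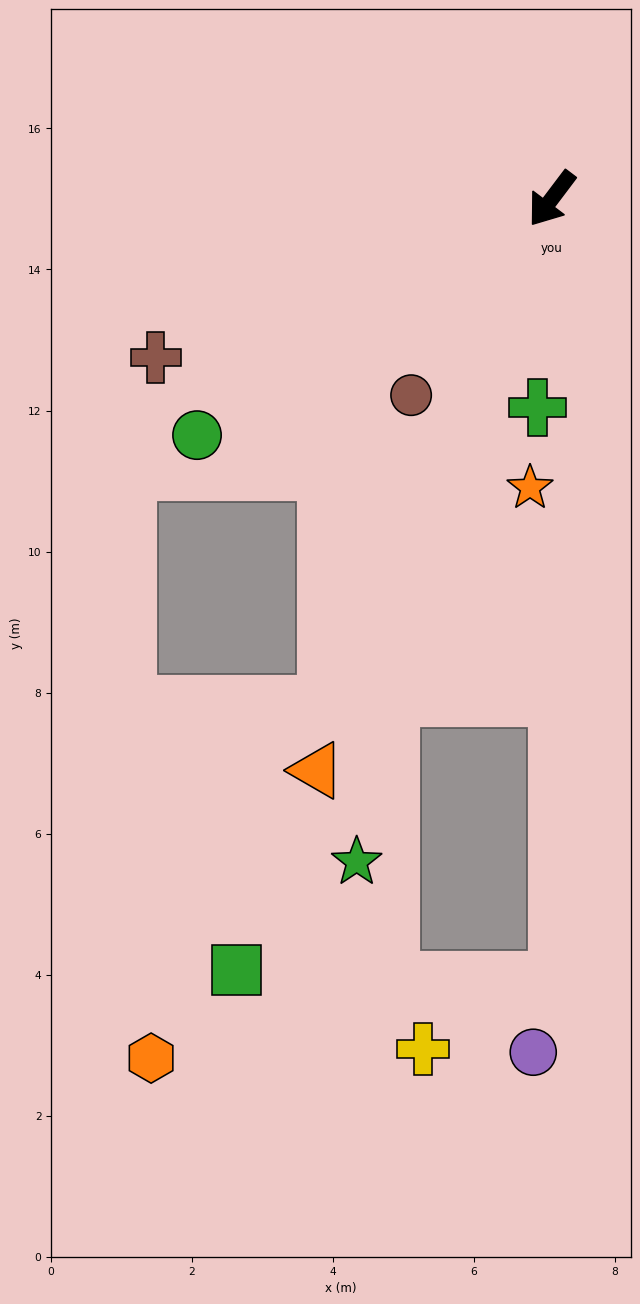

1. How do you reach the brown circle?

forward 3.4 m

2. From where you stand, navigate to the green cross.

turn left 33°, forward 3.0 m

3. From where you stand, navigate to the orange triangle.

turn left 15°, forward 8.8 m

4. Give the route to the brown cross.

turn right 31°, forward 6.0 m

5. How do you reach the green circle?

turn right 19°, forward 6.0 m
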